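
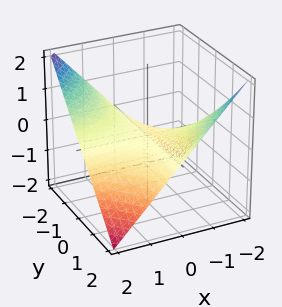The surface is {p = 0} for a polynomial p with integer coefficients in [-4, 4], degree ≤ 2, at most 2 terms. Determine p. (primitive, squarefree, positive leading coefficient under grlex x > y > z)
1. deg p = 2. A hyperbolic paraboloid; a quadric.
2. Observable constraints: every point of the x-axis in the box is on the surface; it crosses the z-axis at the gridline z = 0; the visible y-axis segment lies entirely on the surface.
3. Together with the visible shape, these determine p as stated.

x*y + 2*z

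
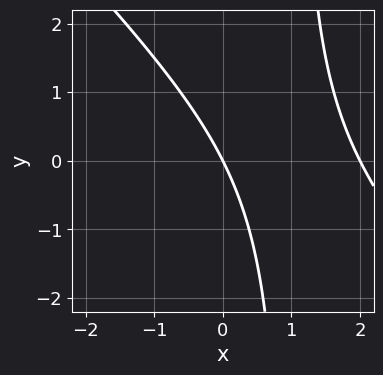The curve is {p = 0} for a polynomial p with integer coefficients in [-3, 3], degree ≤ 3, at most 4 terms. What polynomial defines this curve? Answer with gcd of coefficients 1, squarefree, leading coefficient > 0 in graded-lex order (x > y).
(a) Degree: no degree-1 curve has this shape, so deg p = 2.
(b) Against the integer gridlines: the x-axis gridline crossings are at x ∈ {0, 2}; one y-axis crossing is at y = 0.
(c) These observations pin down the coefficients.

x^2 + x*y - 2*x - y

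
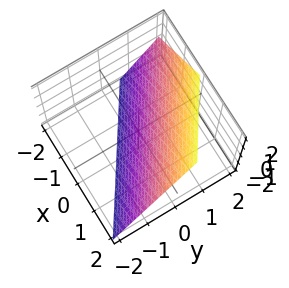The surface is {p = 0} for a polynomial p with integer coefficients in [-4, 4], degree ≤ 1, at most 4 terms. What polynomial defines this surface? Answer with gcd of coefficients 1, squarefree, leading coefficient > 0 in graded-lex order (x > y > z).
1. The degree is 1 — every cross-section is a straight line — this is a plane.
2. Reading off the gridlines: one z-axis crossing is at z = -1; it meets the x-axis at x = 1 (among the integer gridlines).
3. Matching integer coefficients to the picture gives p.

2*x + 3*y - 2*z - 2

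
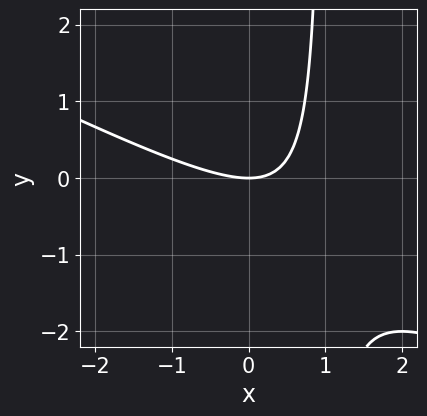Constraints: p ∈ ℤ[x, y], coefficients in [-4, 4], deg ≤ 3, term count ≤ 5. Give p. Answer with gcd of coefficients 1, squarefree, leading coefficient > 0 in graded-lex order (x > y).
deg p = 2. A generic line meets the curve in up to 2 points.
Reading off the gridlines: it meets the x-axis at x = 0 (among the integer gridlines); it meets the y-axis at y = 0 (among the integer gridlines).
Matching integer coefficients to the picture gives p.

x^2 + 2*x*y - 2*y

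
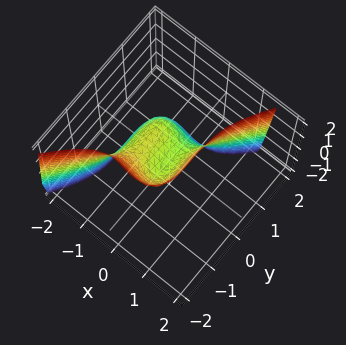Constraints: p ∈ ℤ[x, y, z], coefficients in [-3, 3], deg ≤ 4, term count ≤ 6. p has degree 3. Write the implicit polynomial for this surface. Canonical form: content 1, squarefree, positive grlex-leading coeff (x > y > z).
2*x^3 - y^3 + 2*x^2 - z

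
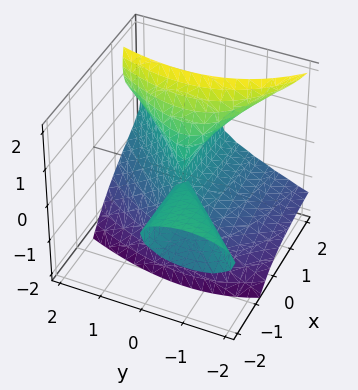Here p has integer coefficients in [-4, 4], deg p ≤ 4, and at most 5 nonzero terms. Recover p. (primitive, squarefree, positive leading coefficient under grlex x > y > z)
2*x*z^2 - z^3 + x*y - y^2

First, there are 2 components.
Next, the degree is 3 — the shape is more complex than any degree-2 surface.
Next, from the axis intercepts and sections: every point of the x-axis in the box is on the surface; it meets the y-axis at y = 0 (among the integer gridlines); it meets the z-axis at z = 0 (among the integer gridlines).
Finally, together with the visible shape, these determine p as stated.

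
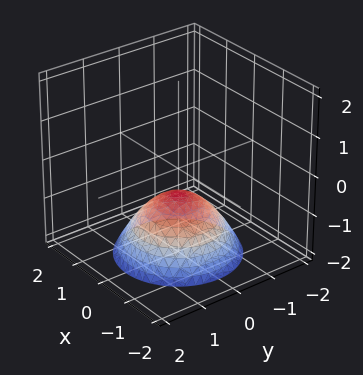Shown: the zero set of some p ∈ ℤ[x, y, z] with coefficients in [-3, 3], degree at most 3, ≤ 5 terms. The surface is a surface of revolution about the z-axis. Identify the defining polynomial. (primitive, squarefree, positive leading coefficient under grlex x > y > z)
2*x^2 + 2*y^2 + 3*z + 2

First, deg p = 2.
Next, symmetry: the surface is invariant under rotation about z: p = q(x² + y², z).
Next, from the axis intercepts and sections: the surface avoids every integer y-axis point in the box; no x-intercept at any integer in the box.
Finally, matching integer coefficients to the picture gives p.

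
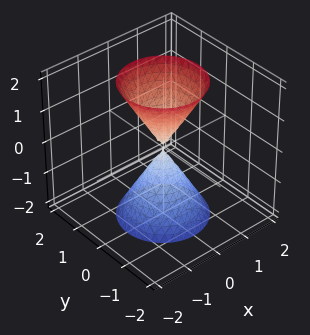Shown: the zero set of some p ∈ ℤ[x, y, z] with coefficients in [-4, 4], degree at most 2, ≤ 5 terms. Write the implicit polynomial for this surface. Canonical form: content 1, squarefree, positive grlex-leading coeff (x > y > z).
3*x^2 + 3*y^2 - z^2

First, the picture has 2 separate pieces. Treating them together as one polynomial.
Next, degree: two nappes meeting at a single point; a quadric, so deg p = 2.
Then, symmetries: the z ↦ −z reflection is a symmetry, so z appears only in even powers; the z-axis is an axis of rotation, so x and y enter only as x² + y².
Next, observable constraints: one x-axis crossing is at x = 0; it crosses the y-axis at the gridline y = 0; one z-axis crossing is at z = 0; a circular section at z = 1 has radius between 0 and 1.
Finally, these observations pin down the coefficients.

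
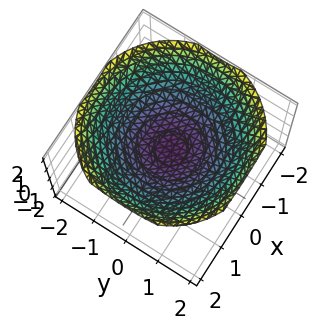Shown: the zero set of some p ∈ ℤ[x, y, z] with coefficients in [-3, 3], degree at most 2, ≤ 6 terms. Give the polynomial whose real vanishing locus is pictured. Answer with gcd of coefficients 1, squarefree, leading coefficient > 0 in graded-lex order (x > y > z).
(a) deg p = 2. No degree-1 surface has this shape.
(b) By symmetry, the z-axis is an axis of rotation, so x and y enter only as x² + y².
(c) Against the integer gridlines: the surface avoids every integer x-axis point in the box; a circular section at z = 1 has radius between 1 and 2.
(d) Assembling these constraints gives the stated polynomial.

x^2 + y^2 - 3*z + 1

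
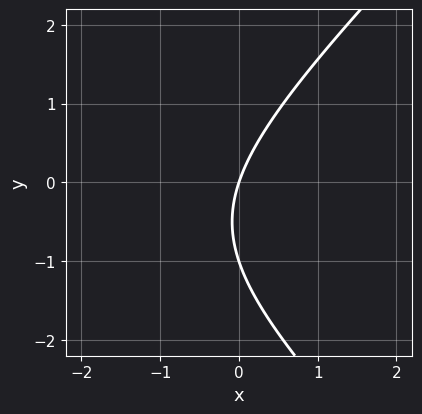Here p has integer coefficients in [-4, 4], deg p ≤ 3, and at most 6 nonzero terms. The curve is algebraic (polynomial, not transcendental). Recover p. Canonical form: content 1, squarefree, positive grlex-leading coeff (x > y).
1. deg p = 2. A generic line meets the curve in up to 2 points.
2. Observable constraints: one x-axis crossing is at x = 0; the y-axis gridline crossings are at y ∈ {-1, 0}.
3. These observations pin down the coefficients.

x^2 - y^2 + 3*x - y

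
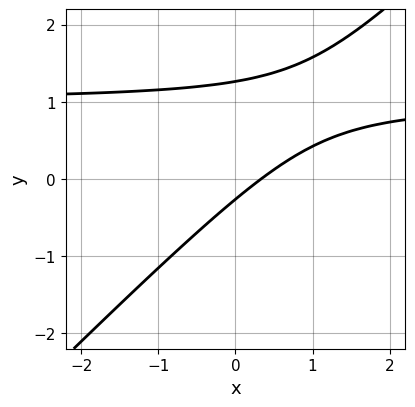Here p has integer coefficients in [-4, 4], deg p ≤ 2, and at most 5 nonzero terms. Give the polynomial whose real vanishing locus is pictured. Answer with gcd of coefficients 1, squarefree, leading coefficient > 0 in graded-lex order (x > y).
3*x*y - 3*y^2 - 3*x + 3*y + 1

First, the degree is 2 — the shape is more complex than any degree-1 curve.
Finally, solving for integer coefficients yields p as stated.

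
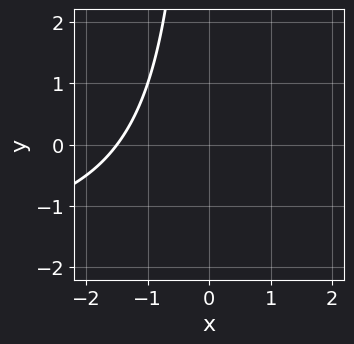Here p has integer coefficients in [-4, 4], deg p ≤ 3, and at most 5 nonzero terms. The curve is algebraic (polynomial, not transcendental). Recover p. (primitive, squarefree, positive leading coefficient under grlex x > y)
(a) The degree is 2 — a generic line meets the curve in up to 2 points.
(b) Observable constraints: the curve avoids every integer y-axis point in the box.
(c) Assembling these constraints gives the stated polynomial.

x*y + 2*x + 3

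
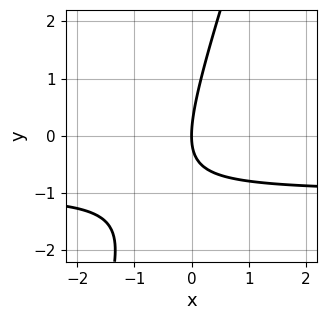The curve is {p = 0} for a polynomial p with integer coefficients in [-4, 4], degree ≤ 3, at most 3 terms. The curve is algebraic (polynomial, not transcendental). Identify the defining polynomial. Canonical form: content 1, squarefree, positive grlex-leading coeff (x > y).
3*x*y - y^2 + 3*x

1. Degree: the shape is more complex than any degree-1 curve, so deg p = 2.
2. Checking where it meets the axes: it crosses the y-axis at the gridline y = 0; it crosses the x-axis at the gridline x = 0.
3. Putting this together gives p.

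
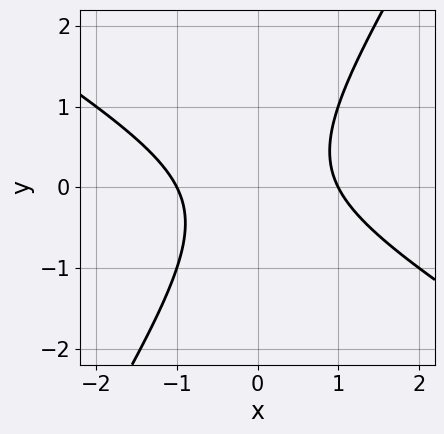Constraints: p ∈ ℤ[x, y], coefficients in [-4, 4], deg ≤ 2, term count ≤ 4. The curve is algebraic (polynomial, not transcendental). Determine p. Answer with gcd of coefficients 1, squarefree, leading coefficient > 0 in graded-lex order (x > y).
1. The degree is 2 — a generic line meets the curve in up to 2 points.
2. From the visible intercepts: it misses every integer gridline on the y-axis; among the integer gridlines, it crosses the x-axis at x ∈ {-1, 1}.
3. Putting this together gives p.

x^2 + x*y - y^2 - 1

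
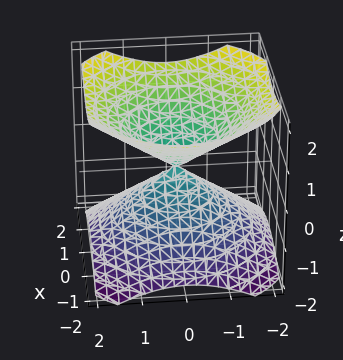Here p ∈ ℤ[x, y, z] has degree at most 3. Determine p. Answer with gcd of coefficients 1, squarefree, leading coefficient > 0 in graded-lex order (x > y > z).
(a) The picture has 2 separate pieces.
(b) deg p = 2.
(c) Symmetries: the surface is invariant under rotation about z: p = q(x² + y², z); the z ↦ −z reflection is a symmetry, so z appears only in even powers.
(d) From the axis intercepts and sections: a circular section at z = 1 has radius between 1 and 2; one y-axis crossing is at y = 0.
(e) Fitting integer coefficients to these (and the overall shape) gives p.

2*x^2 + 2*y^2 - 3*z^2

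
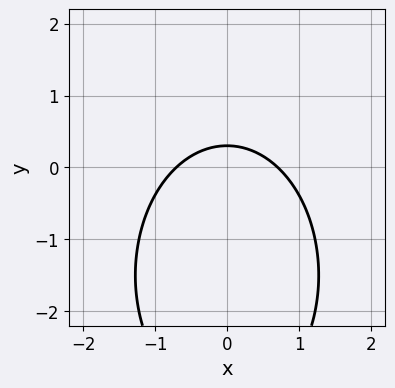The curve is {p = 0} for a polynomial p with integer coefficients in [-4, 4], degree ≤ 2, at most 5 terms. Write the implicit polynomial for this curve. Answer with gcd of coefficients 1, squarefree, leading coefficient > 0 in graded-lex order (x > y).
2*x^2 + y^2 + 3*y - 1

1. deg p = 2.
2. Symmetries: it's symmetric under x → −x, forcing even powers of x.
3. Solving for integer coefficients yields p as stated.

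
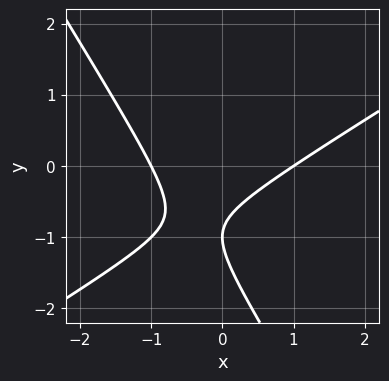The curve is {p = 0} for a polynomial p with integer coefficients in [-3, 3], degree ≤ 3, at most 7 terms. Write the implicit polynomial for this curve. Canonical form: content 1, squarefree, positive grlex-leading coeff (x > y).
1. deg p = 2.
2. Against the integer gridlines: it crosses the y-axis at the gridline y = -1; among the integer gridlines, it crosses the x-axis at x ∈ {-1, 1}.
3. Fitting integer coefficients to these (and the overall shape) gives p.

x^2 - x*y - y^2 - 2*y - 1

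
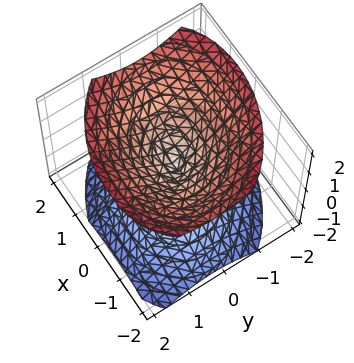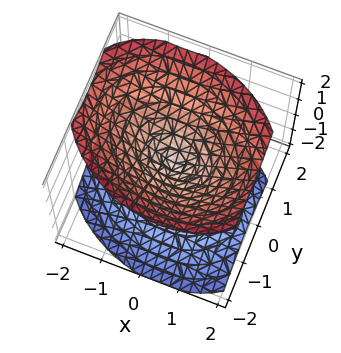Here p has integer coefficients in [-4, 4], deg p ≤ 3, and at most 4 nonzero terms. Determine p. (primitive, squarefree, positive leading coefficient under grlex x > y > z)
2*x^2 + x*y + 3*y^2 - 3*z^2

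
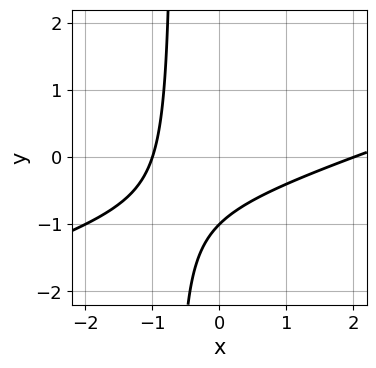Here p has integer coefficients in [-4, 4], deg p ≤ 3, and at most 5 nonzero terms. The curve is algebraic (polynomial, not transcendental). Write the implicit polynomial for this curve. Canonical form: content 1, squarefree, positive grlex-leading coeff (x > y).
1. The degree is 2 — a generic line meets the curve in up to 2 points.
2. Observable constraints: it crosses the y-axis at the gridline y = -1; among the integer gridlines, it crosses the x-axis at x ∈ {-1, 2}.
3. Solving for integer coefficients yields p as stated.

x^2 - 3*x*y - x - 2*y - 2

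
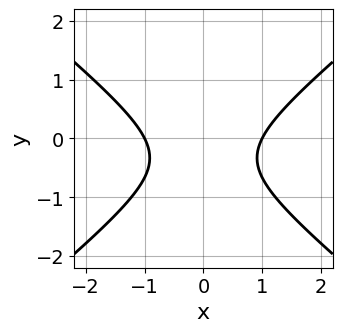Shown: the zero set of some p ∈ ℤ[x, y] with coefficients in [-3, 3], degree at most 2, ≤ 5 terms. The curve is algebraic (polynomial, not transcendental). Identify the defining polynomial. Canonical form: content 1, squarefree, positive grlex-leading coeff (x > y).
(a) deg p = 2. A generic line meets the curve in up to 2 points.
(b) Symmetries: it's symmetric under x → −x, forcing even powers of x.
(c) Checking where it meets the axes: it misses every integer gridline on the y-axis; among the integer gridlines, it crosses the x-axis at x ∈ {-1, 1}.
(d) Together with the visible shape, these determine p as stated.

2*x^2 - 3*y^2 - 2*y - 2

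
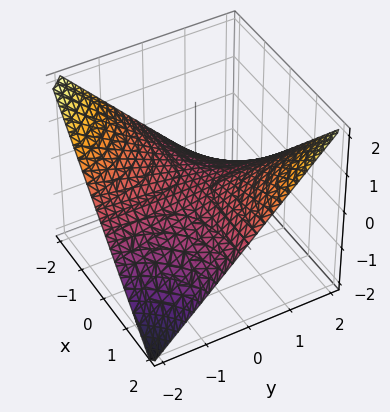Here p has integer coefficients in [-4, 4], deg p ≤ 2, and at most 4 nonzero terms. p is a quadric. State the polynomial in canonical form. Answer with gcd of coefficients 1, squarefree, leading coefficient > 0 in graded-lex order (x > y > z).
Degree: a saddle surface; a quadric, so deg p = 2.
Reading off the gridlines: one z-axis crossing is at z = 0; every point of the x-axis in the box is on the surface; the visible y-axis segment lies entirely on the surface.
Together with the visible shape, these determine p as stated.

x*y - 2*z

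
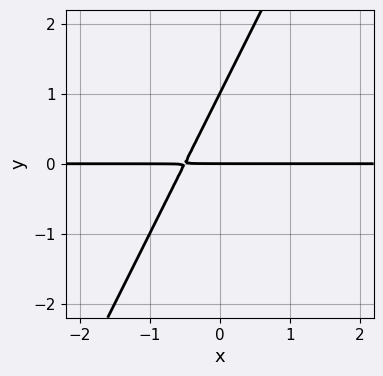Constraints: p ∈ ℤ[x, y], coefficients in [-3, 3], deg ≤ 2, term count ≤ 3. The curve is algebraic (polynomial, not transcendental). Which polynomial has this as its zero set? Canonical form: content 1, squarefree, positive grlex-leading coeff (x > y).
2*x*y - y^2 + y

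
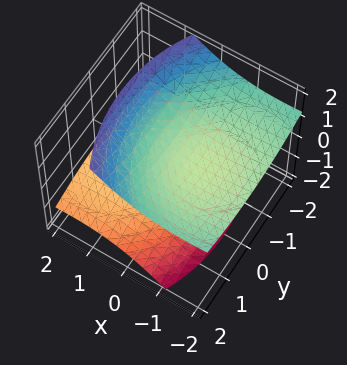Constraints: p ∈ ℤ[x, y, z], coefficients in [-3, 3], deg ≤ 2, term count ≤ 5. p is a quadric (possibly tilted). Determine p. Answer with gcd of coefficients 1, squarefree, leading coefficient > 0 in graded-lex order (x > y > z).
x^2 + 3*x*z + y^2 - 3*z^2 + 2

1. There are 2 components.
2. deg p = 2.
3. Checking where it meets the axes: the surface avoids every integer x-axis point in the box; no y-intercept at any integer in the box.
4. The integer polynomial consistent with all of this is the stated p.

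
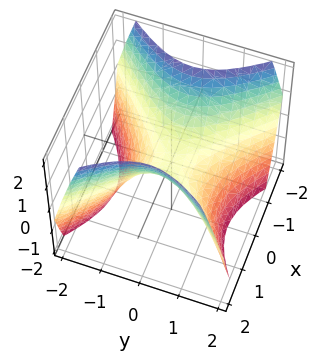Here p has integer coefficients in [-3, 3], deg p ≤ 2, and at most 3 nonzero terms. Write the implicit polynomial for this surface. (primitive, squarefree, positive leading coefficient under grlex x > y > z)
x^2 - y^2 - z

First, deg p = 2.
Then, symmetries: it's symmetric under y → −y, forcing even powers of y; mirror symmetry x ↦ −x ⇒ only even powers of x.
Then, observable constraints: it meets the y-axis at y = 0 (among the integer gridlines); it meets the x-axis at x = 0 (among the integer gridlines); one z-axis crossing is at z = 0.
Finally, putting this together gives p.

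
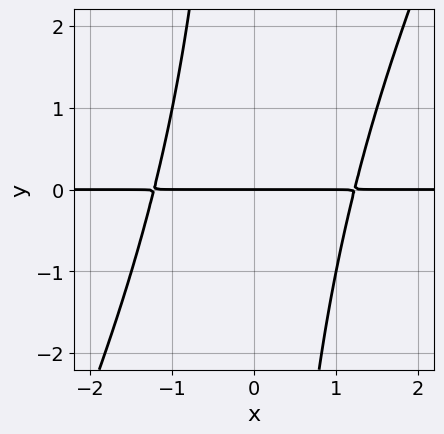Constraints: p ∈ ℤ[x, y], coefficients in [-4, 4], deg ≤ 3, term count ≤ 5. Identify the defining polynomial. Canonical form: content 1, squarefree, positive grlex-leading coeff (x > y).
1. Degree: the shape is more complex than any degree-2 curve, so deg p = 3.
2. From the axis intercepts and sections: the visible x-axis segment lies entirely on the curve; it meets the y-axis at y = 0 (among the integer gridlines).
3. Solving for integer coefficients yields p as stated.

2*x^2*y - x*y^2 - 3*y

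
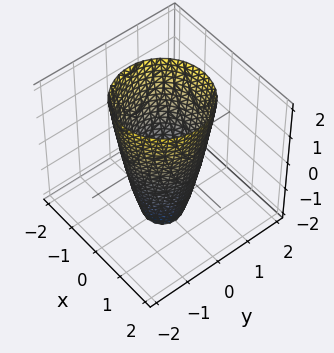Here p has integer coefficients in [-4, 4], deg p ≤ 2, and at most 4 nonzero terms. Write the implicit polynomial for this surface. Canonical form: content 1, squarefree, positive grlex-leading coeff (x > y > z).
First, degree: no degree-1 surface has this shape, so deg p = 2.
Next, by symmetry, the z-axis is an axis of rotation, so x and y enter only as x² + y².
Next, against the integer gridlines: a circular section at z = -1 has radius between 0 and 1; it misses every integer gridline on the z-axis; the y-axis gridline crossings are at y ∈ {-1, 1}; the x-axis gridline crossings are at x ∈ {-1, 1}.
Finally, fitting integer coefficients to these (and the overall shape) gives p.

3*x^2 + 3*y^2 - z - 3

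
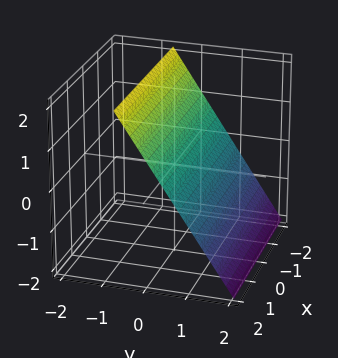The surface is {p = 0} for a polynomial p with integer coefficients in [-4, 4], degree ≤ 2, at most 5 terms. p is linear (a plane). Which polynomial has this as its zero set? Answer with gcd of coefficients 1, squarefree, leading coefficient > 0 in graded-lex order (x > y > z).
3*y + 2*z - 2

Degree: every cross-section is a straight line — this is a plane, so deg p = 1.
From the axis intercepts and sections: the surface avoids every integer x-axis point in the box; one z-axis crossing is at z = 1.
Solving for integer coefficients yields p as stated.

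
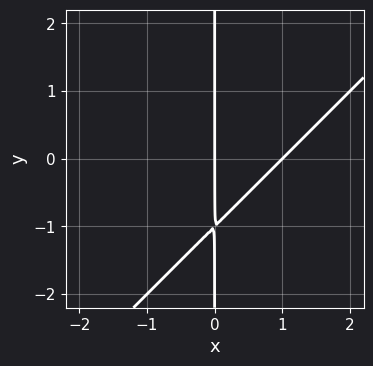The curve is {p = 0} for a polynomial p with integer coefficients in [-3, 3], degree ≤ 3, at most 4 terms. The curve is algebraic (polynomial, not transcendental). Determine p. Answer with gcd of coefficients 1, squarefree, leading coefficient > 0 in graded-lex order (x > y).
(a) The degree is 2 — a generic line meets the curve in up to 2 points.
(b) Checking where it meets the axes: the x-axis gridline crossings are at x ∈ {0, 1}; every point of the y-axis in the box is on the curve.
(c) Matching integer coefficients to the picture gives p.

x^2 - x*y - x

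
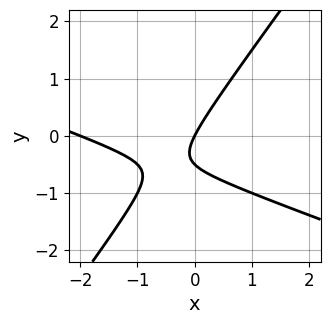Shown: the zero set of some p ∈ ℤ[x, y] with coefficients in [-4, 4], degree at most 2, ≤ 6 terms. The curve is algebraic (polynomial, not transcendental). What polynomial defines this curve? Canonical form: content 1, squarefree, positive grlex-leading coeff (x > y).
x^2 + 2*x*y - 2*y^2 + 2*x - y

The degree is 2 — no degree-1 curve has this shape.
Reading off the gridlines: the x-axis gridline crossings are at x ∈ {-2, 0}; one y-axis crossing is at y = 0.
Assembling these constraints gives the stated polynomial.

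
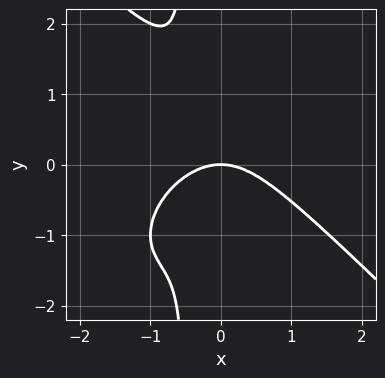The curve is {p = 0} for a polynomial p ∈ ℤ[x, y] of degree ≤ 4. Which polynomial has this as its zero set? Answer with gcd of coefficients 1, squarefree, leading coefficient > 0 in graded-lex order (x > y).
The degree is 4 — a generic line meets the curve in up to 4 points.
Reading off the gridlines: it meets the x-axis at x = 0 (among the integer gridlines); it meets the y-axis at y = 0 (among the integer gridlines).
Putting this together gives p.

2*x^4 + 2*x*y^3 + 3*x^2*y + y^3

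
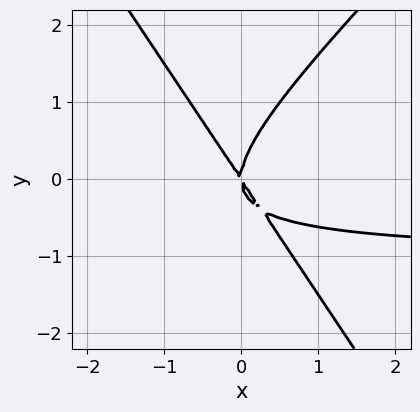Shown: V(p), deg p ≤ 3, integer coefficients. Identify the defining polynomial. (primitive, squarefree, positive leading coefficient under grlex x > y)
3*x^2*y - x*y^2 - 2*y^3 + 3*x^2 + 2*x*y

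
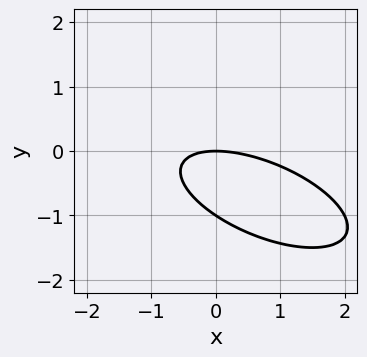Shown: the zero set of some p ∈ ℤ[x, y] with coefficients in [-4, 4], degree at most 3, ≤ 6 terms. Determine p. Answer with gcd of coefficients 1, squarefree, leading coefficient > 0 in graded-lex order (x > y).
x^2 + 2*x*y + 3*y^2 + 3*y

1. deg p = 2. No degree-1 curve has this shape.
2. Against the integer gridlines: it meets the x-axis at x = 0 (among the integer gridlines); among the integer gridlines, it crosses the y-axis at y ∈ {-1, 0}.
3. Matching integer coefficients to the picture gives p.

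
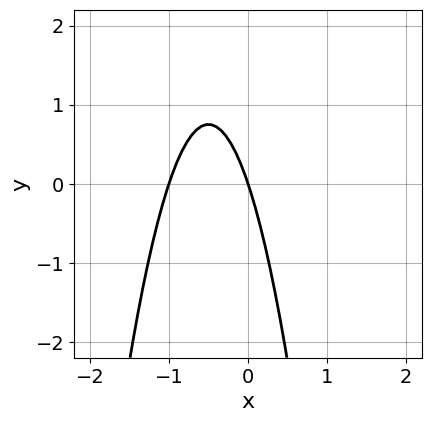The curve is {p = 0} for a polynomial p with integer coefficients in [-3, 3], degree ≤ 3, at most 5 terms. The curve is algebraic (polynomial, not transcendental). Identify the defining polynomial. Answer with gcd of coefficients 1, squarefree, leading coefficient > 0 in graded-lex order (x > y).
3*x^2 + 3*x + y

Degree: a generic line meets the curve in up to 2 points, so deg p = 2.
Against the integer gridlines: among the integer gridlines, it crosses the x-axis at x ∈ {-1, 0}; it meets the y-axis at y = 0 (among the integer gridlines).
The integer polynomial consistent with all of this is the stated p.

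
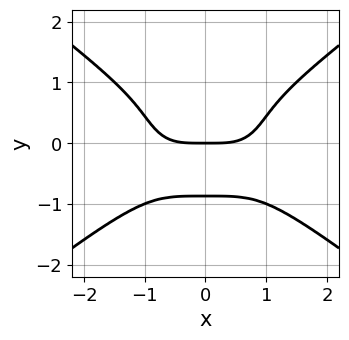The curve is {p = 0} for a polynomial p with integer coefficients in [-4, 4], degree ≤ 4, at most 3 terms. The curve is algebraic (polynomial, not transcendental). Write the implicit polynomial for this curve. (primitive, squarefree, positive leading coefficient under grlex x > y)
x^4 - 3*y^4 - 2*y

1. Degree: no degree-3 curve has this shape, so deg p = 4.
2. Symmetries: the x ↦ −x reflection is a symmetry, so x appears only in even powers.
3. Checking where it meets the axes: it meets the y-axis at y = 0 (among the integer gridlines); it meets the x-axis at x = 0 (among the integer gridlines).
4. The integer polynomial consistent with all of this is the stated p.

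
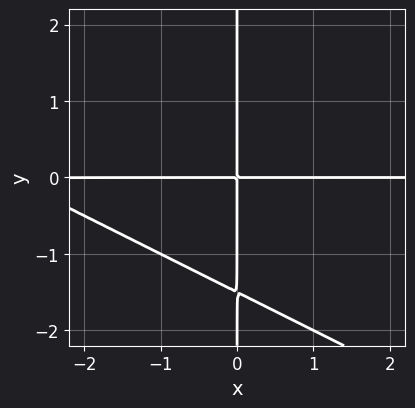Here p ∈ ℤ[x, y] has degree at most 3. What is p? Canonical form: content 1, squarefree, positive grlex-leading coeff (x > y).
First, degree: the shape is more complex than any degree-2 curve, so deg p = 3.
Next, checking where it meets the axes: every point of the y-axis in the box is on the curve; every point of the x-axis in the box is on the curve.
Finally, matching integer coefficients to the picture gives p.

x^2*y + 2*x*y^2 + 3*x*y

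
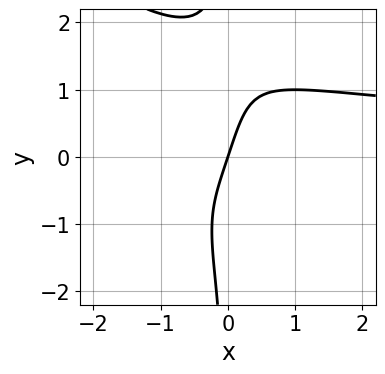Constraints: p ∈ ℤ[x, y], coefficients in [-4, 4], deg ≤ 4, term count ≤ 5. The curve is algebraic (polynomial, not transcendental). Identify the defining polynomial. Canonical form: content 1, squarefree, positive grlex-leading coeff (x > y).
x^2*y^2 + x*y^3 - 3*x + y

First, the degree is 4 — no degree-3 curve has this shape.
Then, checking where it meets the axes: one x-axis crossing is at x = 0; it meets the y-axis at y = 0 (among the integer gridlines).
Finally, together with the visible shape, these determine p as stated.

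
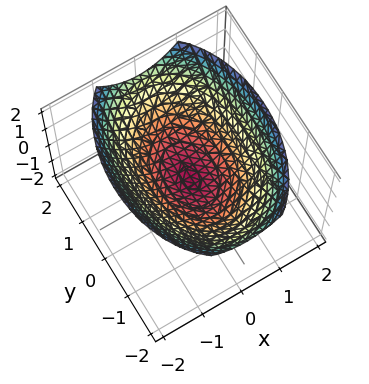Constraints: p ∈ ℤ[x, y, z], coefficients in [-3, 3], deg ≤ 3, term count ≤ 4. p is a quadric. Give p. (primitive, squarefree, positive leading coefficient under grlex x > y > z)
2*x^2 + y^2 - 3*z

First, degree: a single bowl opening along one axis; a quadric, so deg p = 2.
Next, symmetries: mirror symmetry y ↦ −y ⇒ only even powers of y; mirror symmetry x ↦ −x ⇒ only even powers of x.
Next, against the integer gridlines: it crosses the y-axis at the gridline y = 0; one z-axis crossing is at z = 0; it meets the x-axis at x = 0 (among the integer gridlines).
Finally, solving for integer coefficients yields p as stated.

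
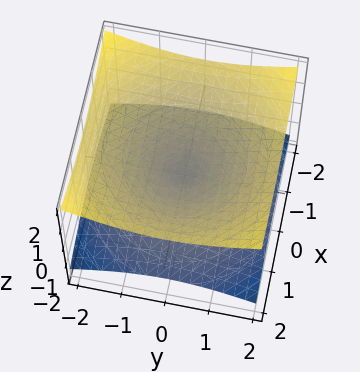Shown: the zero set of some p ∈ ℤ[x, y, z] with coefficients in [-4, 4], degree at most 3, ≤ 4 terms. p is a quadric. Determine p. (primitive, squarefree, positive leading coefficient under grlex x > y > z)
x^2 + y^2 - 3*z^2

(a) The degree is 2 — a double cone through the origin; a quadric.
(b) By symmetry, the surface is invariant under rotation about z: p = q(x² + y², z); the z ↦ −z reflection is a symmetry, so z appears only in even powers.
(c) Observable constraints: it crosses the x-axis at the gridline x = 0; it crosses the z-axis at the gridline z = 0; it meets the y-axis at y = 0 (among the integer gridlines); a circular section at z = 1 has radius between 1 and 2.
(d) These observations pin down the coefficients.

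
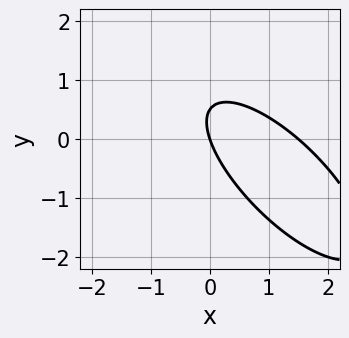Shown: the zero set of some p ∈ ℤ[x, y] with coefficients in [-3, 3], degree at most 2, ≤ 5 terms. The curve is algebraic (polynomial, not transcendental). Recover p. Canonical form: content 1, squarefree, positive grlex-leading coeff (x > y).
(a) deg p = 2. A generic line meets the curve in up to 2 points.
(b) Reading off the gridlines: it meets the x-axis at x = 0 (among the integer gridlines); one y-axis crossing is at y = 0.
(c) Together with the visible shape, these determine p as stated.

2*x^2 + 3*x*y + 2*y^2 - 3*x - y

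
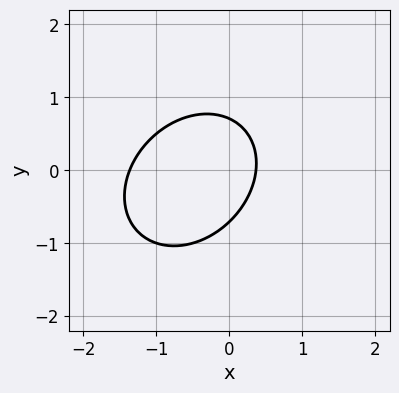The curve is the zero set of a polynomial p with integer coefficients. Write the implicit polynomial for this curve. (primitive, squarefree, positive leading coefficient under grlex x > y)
2*x^2 - x*y + 2*y^2 + 2*x - 1

1. The degree is 2 — no degree-1 curve has this shape.
2. The integer polynomial consistent with all of this is the stated p.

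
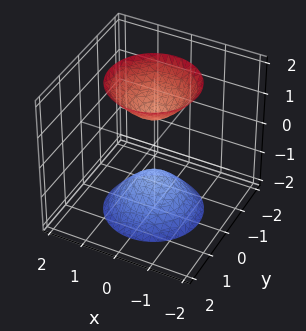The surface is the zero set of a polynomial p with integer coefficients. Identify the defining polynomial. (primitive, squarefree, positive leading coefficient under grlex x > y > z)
2*x^2 + 2*y^2 - z^2 + 1

(a) I count 2 distinct pieces.
(b) Degree: two sheets facing apart; a quadric, so deg p = 2.
(c) Symmetries: rotational symmetry about the z-axis ⇒ p depends on x, y only through x² + y²; the z ↦ −z reflection is a symmetry, so z appears only in even powers.
(d) Reading off the gridlines: the surface avoids every integer y-axis point in the box; among the integer gridlines, it crosses the z-axis at z ∈ {-1, 1}; the surface avoids every integer x-axis point in the box.
(e) Together with the visible shape, these determine p as stated.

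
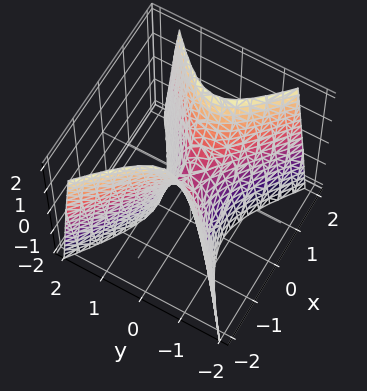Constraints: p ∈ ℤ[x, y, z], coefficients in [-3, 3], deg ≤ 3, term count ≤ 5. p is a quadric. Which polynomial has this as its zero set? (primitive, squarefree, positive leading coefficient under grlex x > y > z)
Degree: a saddle surface; a quadric, so deg p = 2.
Symmetries: the y ↦ −y reflection is a symmetry, so y appears only in even powers; the x ↦ −x reflection is a symmetry, so x appears only in even powers.
Against the integer gridlines: it meets the y-axis at y = 0 (among the integer gridlines); it meets the x-axis at x = 0 (among the integer gridlines); it crosses the z-axis at the gridline z = 0.
Solving for integer coefficients yields p as stated.

2*x^2 - 3*y^2 - z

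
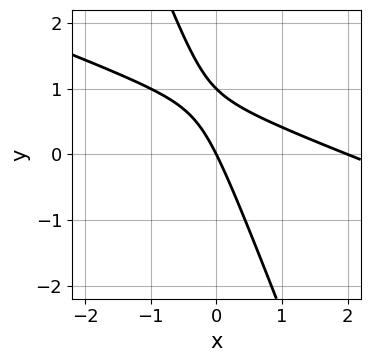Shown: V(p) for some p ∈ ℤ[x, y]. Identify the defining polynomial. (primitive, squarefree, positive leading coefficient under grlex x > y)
x^2 + 3*x*y + y^2 - 2*x - y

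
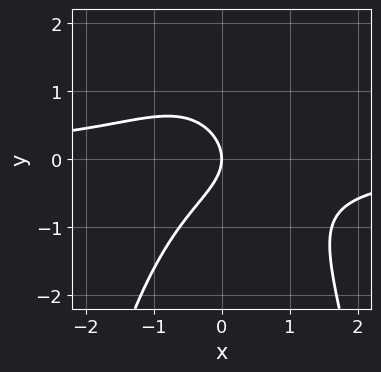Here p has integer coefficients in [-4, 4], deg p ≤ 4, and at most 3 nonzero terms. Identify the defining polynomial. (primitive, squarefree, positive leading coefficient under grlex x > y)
The degree is 3 — a generic line meets the curve in up to 3 points.
Against the integer gridlines: it meets the y-axis at y = 0 (among the integer gridlines); one x-axis crossing is at x = 0.
Matching integer coefficients to the picture gives p.

x^2*y + y^2 + x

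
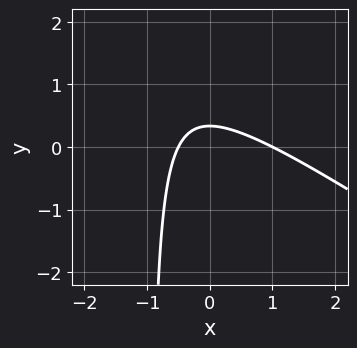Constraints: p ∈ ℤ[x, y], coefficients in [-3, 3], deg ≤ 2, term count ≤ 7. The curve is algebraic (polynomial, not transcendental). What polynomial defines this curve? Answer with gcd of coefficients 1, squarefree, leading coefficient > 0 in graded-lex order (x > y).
(a) deg p = 2.
(b) Checking where it meets the axes: one x-axis crossing is at x = 1.
(c) Putting this together gives p.

2*x^2 + 3*x*y - x + 3*y - 1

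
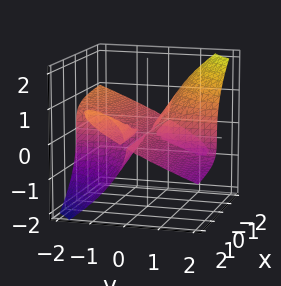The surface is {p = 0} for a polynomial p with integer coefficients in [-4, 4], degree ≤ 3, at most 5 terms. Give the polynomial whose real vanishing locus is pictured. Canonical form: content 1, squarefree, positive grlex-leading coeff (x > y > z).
First, there are 3 components. Treating them together as one polynomial.
Next, deg p = 3. The shape is more complex than any degree-2 surface.
Next, against the integer gridlines: every point of the x-axis in the box is on the surface; the visible y-axis segment lies entirely on the surface; one z-axis crossing is at z = 0.
Finally, solving for integer coefficients yields p as stated.

x*y^2 + 2*x*y*z + 2*z^3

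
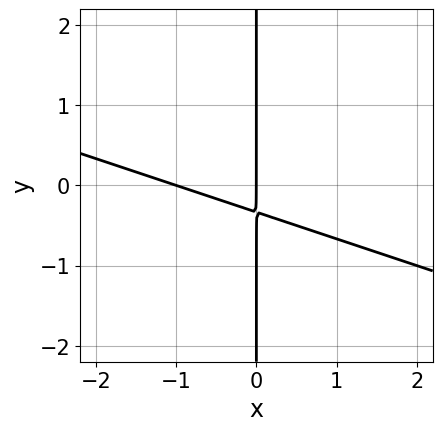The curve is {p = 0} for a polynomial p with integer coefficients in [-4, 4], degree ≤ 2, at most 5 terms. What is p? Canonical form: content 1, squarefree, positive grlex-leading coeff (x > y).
(a) The degree is 2 — no degree-1 curve has this shape.
(b) From the axis intercepts and sections: the visible y-axis segment lies entirely on the curve; among the integer gridlines, it crosses the x-axis at x ∈ {-1, 0}.
(c) Fitting integer coefficients to these (and the overall shape) gives p.

x^2 + 3*x*y + x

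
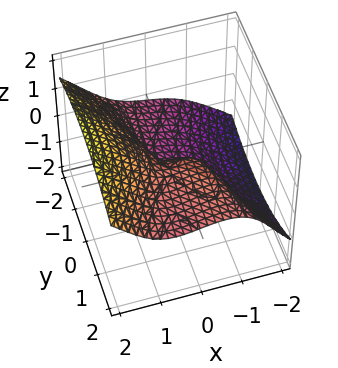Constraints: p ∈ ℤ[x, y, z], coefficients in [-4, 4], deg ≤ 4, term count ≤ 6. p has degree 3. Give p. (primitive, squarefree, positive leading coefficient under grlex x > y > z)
First, degree: the shape is more complex than any degree-2 surface, so deg p = 3.
Next, checking where it meets the axes: it crosses the z-axis at the gridline z = 0; one x-axis crossing is at x = 0.
Finally, together with the visible shape, these determine p as stated.

2*x^3 - 2*y^2*z - 3*z^3 - x*y + y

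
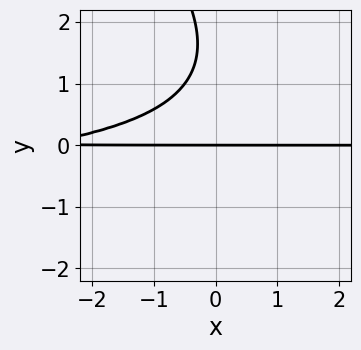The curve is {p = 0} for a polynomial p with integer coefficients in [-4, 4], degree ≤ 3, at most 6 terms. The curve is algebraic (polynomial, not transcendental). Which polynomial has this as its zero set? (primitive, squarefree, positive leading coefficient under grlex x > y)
(a) deg p = 3.
(b) Checking where it meets the axes: the visible x-axis segment lies entirely on the curve; it meets the y-axis at y = 0 (among the integer gridlines).
(c) Solving for integer coefficients yields p as stated.

x*y^2 + y^3 + x*y - 3*y^2 + 3*y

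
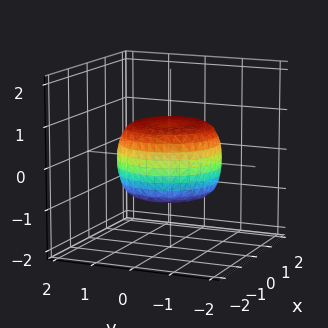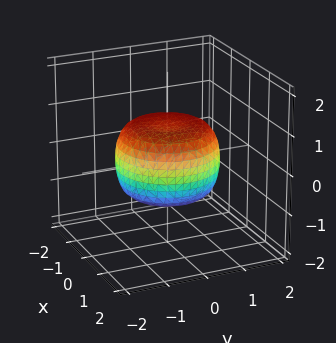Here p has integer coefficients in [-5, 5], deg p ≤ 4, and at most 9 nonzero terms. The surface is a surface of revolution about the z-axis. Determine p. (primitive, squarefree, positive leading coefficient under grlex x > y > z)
First, the degree is 4 — a generic line meets the surface in up to 4 points.
Then, symmetries: rotational symmetry about the z-axis ⇒ p depends on x, y only through x² + y².
Then, reading off the gridlines: a circular section at z = 0 has radius between 1 and 2.
Finally, together with the visible shape, these determine p as stated.

2*x^4 + 4*x^2*y^2 + 2*y^4 - 2*x^2 - 2*y^2 + 3*z^2 - 2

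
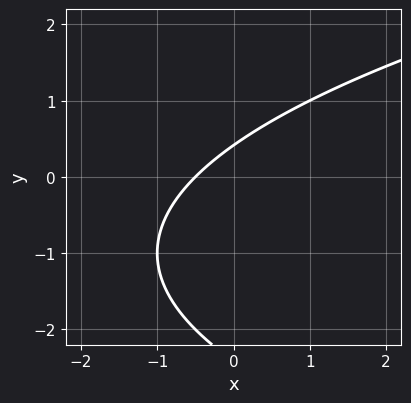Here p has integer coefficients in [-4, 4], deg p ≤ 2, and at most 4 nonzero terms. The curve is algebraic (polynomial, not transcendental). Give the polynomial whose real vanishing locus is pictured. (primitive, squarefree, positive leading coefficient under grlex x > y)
y^2 - 2*x + 2*y - 1

First, the degree is 2 — no degree-1 curve has this shape.
Finally, putting this together gives p.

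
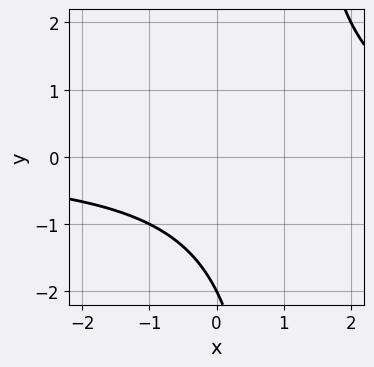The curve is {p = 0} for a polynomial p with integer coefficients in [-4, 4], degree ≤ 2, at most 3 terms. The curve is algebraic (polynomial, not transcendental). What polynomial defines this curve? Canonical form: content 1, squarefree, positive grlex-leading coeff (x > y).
1. The degree is 2 — no degree-1 curve has this shape.
2. From the axis intercepts and sections: it crosses the y-axis at the gridline y = -2; it misses every integer gridline on the x-axis.
3. Fitting integer coefficients to these (and the overall shape) gives p.

x*y - y - 2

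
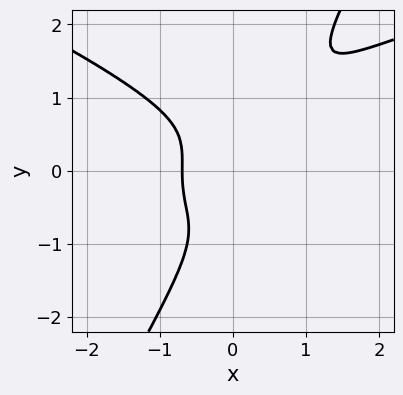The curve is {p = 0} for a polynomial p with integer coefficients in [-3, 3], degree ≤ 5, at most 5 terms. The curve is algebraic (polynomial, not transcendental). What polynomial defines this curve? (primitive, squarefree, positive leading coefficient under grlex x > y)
x^2*y^2 + 3*x*y^3 - 2*y^4 - 3*x^3 - 1

deg p = 4. No degree-3 curve has this shape.
Against the integer gridlines: the curve avoids every integer y-axis point in the box.
Fitting integer coefficients to these (and the overall shape) gives p.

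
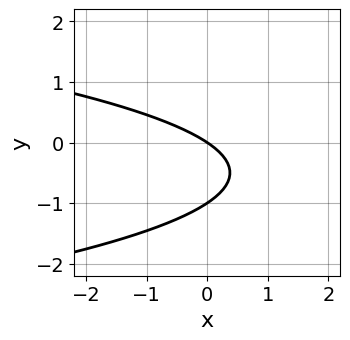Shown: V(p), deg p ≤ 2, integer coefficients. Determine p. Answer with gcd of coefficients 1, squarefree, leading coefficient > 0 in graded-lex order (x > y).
deg p = 2. The shape is more complex than any degree-1 curve.
From the visible intercepts: it meets the x-axis at x = 0 (among the integer gridlines); the y-axis gridline crossings are at y ∈ {-1, 0}.
Fitting integer coefficients to these (and the overall shape) gives p.

3*y^2 + 2*x + 3*y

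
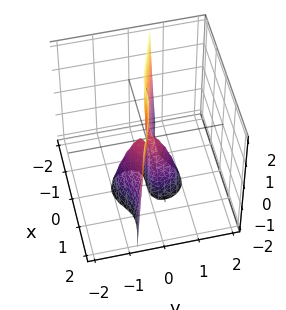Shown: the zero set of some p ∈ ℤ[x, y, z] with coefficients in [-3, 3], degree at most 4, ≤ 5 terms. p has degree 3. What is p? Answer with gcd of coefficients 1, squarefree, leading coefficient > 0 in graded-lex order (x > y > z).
First, degree: no degree-2 surface has this shape, so deg p = 3.
Then, against the integer gridlines: it crosses the y-axis at the gridline y = 0; it meets the x-axis at x = 0 (among the integer gridlines); the visible z-axis segment lies entirely on the surface.
Finally, assembling these constraints gives the stated polynomial.

x^3 + 3*x^2*y + 2*y^3 + y*z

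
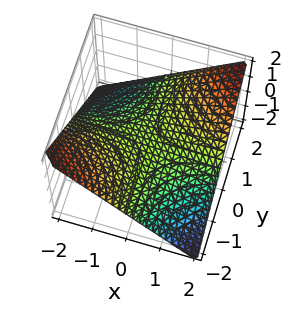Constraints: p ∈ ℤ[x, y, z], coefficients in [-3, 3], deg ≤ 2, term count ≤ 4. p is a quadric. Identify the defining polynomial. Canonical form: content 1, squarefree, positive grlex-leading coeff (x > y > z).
1. The degree is 2 — a hyperbolic paraboloid; a quadric.
2. Checking where it meets the axes: it meets the z-axis at z = 0 (among the integer gridlines); the visible y-axis segment lies entirely on the surface; every point of the x-axis in the box is on the surface.
3. These observations pin down the coefficients.

x*y - 2*z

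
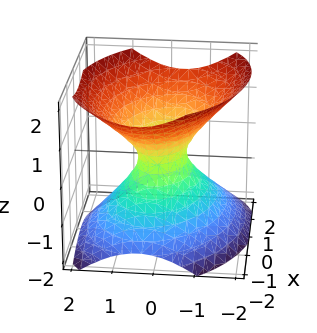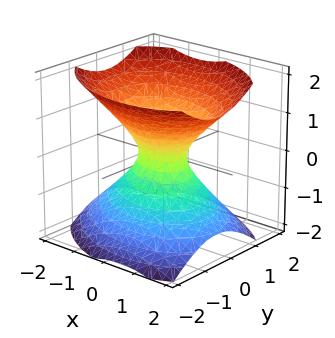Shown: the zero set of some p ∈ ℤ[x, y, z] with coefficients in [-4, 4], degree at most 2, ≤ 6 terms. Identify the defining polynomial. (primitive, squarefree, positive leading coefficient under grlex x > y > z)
2*x^2 + x*y + 3*y^2 - 3*z^2 - 1

First, the degree is 2 — a generic line meets the surface in up to 2 points.
Next, from the axis intercepts and sections: it misses every integer gridline on the z-axis.
Finally, the integer polynomial consistent with all of this is the stated p.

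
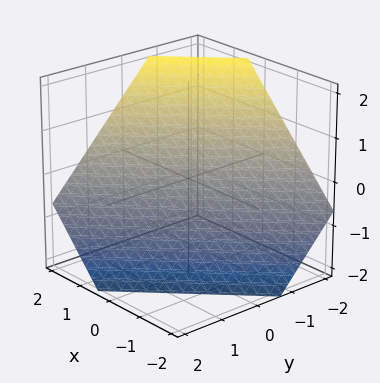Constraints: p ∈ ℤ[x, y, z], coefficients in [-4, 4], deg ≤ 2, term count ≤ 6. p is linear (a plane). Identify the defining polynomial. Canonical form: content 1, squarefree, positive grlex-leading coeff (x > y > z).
3*x - 3*y - 3*z - 2

First, deg p = 1.
Finally, putting this together gives p.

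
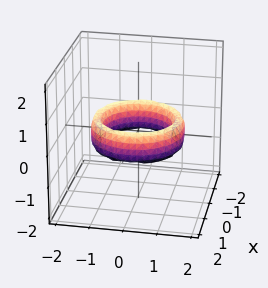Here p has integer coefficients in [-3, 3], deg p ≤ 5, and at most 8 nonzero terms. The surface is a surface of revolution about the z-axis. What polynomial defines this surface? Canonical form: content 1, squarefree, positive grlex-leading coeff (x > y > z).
x^4 + 2*x^2*y^2 + y^4 - 3*x^2 - 3*y^2 + z^2 + 2

(a) Degree: a generic line meets the surface in up to 4 points, so deg p = 4.
(b) Symmetry: every cross-section ⟂ z is a circle, so x, y appear only via x² + y².
(c) Observable constraints: the y-axis gridline crossings are at y ∈ {-1, 1}; a circular section at z = 0 has radius exactly 1; among the integer gridlines, it crosses the x-axis at x ∈ {-1, 1}; no z-intercept at any integer in the box.
(d) Together with the visible shape, these determine p as stated.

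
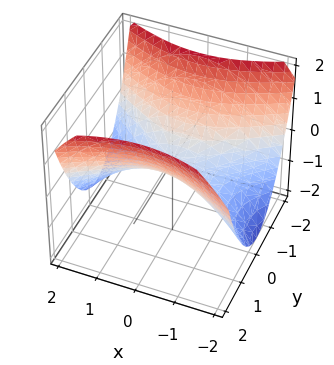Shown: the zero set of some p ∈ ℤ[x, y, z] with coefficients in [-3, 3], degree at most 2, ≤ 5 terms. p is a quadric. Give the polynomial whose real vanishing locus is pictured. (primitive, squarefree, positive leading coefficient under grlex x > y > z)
(a) deg p = 2. A saddle surface; a quadric.
(b) Symmetries: it's symmetric under x → −x, forcing even powers of x; the y ↦ −y reflection is a symmetry, so y appears only in even powers.
(c) Checking where it meets the axes: it meets the y-axis at y = 0 (among the integer gridlines); it meets the x-axis at x = 0 (among the integer gridlines).
(d) Solving for integer coefficients yields p as stated.

x^2 - 2*y^2 + 3*z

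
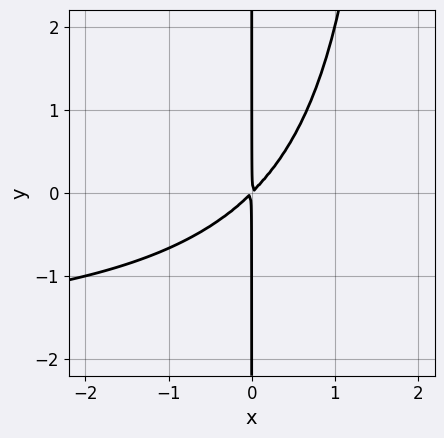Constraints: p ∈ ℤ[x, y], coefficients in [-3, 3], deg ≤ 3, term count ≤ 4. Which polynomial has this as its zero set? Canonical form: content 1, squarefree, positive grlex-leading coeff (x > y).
The degree is 3 — no degree-2 curve has this shape.
Reading off the gridlines: every point of the y-axis in the box is on the curve.
Putting this together gives p.

x^2*y + 2*x^2 - 2*x*y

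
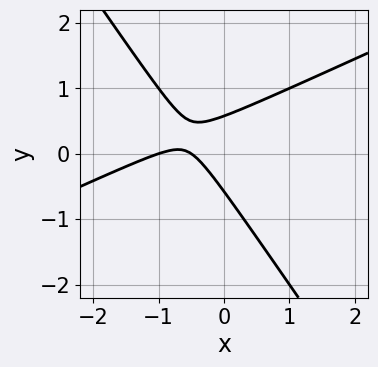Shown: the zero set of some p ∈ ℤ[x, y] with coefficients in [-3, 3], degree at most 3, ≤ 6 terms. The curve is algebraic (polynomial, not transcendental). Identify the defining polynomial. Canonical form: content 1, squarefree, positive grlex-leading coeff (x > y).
1. Degree: no degree-1 curve has this shape, so deg p = 2.
2. Checking where it meets the axes: it meets the x-axis at x = -1 (among the integer gridlines).
3. Putting this together gives p.

2*x^2 - 3*x*y - 3*y^2 + 3*x + 1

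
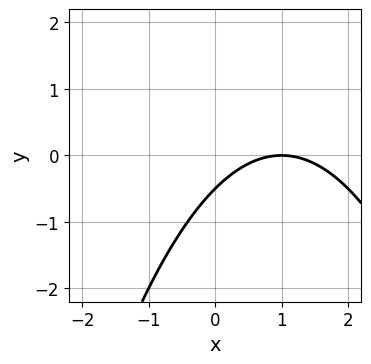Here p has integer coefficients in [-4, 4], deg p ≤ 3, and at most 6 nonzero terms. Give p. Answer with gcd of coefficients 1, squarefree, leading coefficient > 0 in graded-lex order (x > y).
x^2 - 2*x + 2*y + 1

The degree is 2 — the shape is more complex than any degree-1 curve.
From the visible intercepts: it crosses the x-axis at the gridline x = 1.
Assembling these constraints gives the stated polynomial.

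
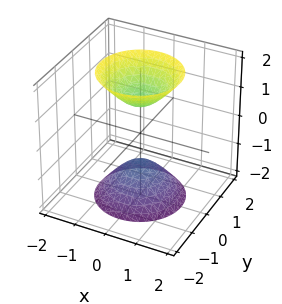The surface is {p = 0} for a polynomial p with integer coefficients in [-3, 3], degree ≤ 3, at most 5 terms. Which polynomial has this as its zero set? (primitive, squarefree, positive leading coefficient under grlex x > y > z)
2*x^2 + 2*y^2 - z^2 + 1

I count 2 distinct pieces.
Degree: two sheets facing apart; a quadric, so deg p = 2.
Symmetries: it's symmetric under z → −z, forcing even powers of z; rotational symmetry about the z-axis ⇒ p depends on x, y only through x² + y².
From the axis intercepts and sections: the z-axis gridline crossings are at z ∈ {-1, 1}; no y-intercept at any integer in the box; a circular section at z = -2 has radius between 1 and 2; no x-intercept at any integer in the box.
These observations pin down the coefficients.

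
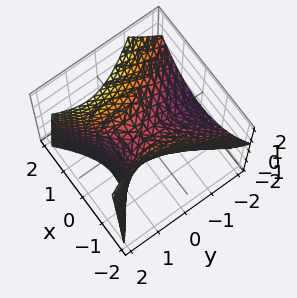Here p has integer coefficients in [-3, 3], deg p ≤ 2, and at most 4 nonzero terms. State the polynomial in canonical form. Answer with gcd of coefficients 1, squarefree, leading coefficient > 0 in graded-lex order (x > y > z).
3*x^2 - 2*y^2 + 2*y*z - 3*z

The degree is 2 — no degree-1 surface has this shape.
Against the integer gridlines: one y-axis crossing is at y = 0; it crosses the z-axis at the gridline z = 0; it crosses the x-axis at the gridline x = 0.
Matching integer coefficients to the picture gives p.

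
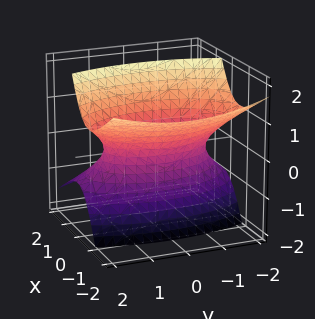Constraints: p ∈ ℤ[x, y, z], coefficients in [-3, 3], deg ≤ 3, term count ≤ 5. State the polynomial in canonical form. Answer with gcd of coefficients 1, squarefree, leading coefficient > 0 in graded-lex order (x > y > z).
3*x^2 + 3*x*z + y^2 - 2*z^2 - 2

The degree is 2 — no degree-1 surface has this shape.
From the visible intercepts: the surface avoids every integer z-axis point in the box.
Putting this together gives p.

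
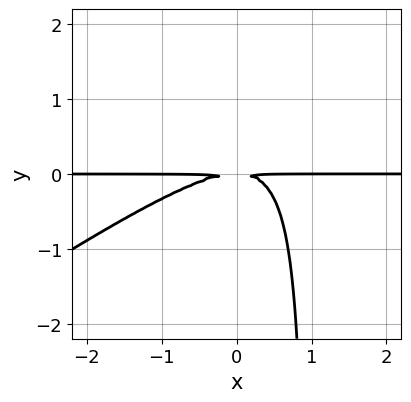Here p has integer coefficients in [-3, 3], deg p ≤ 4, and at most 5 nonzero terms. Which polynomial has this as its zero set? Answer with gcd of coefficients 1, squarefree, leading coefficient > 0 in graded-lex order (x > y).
2*x^2*y - 3*x*y^2 + 3*y^2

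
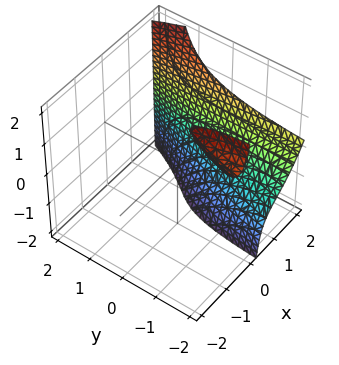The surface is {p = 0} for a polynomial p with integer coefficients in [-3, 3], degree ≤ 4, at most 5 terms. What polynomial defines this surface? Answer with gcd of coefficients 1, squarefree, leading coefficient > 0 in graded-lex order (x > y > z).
There are 2 components. Treating them together as one polynomial.
The degree is 3 — no degree-2 surface has this shape.
Observable constraints: the surface avoids every integer z-axis point in the box; it misses every integer gridline on the y-axis.
Fitting integer coefficients to these (and the overall shape) gives p.

2*x^3 + x*y*z - 3*x^2 - 2*x*z - 2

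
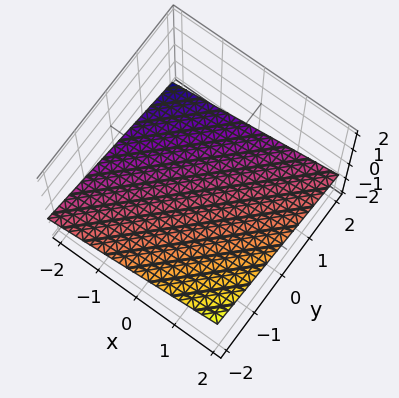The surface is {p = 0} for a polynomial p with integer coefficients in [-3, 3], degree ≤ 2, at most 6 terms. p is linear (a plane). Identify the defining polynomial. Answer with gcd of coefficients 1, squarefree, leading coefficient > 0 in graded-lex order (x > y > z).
x - y - 3*z - 2

First, deg p = 1.
Then, reading off the gridlines: one x-axis crossing is at x = 2; it meets the y-axis at y = -2 (among the integer gridlines).
Finally, putting this together gives p.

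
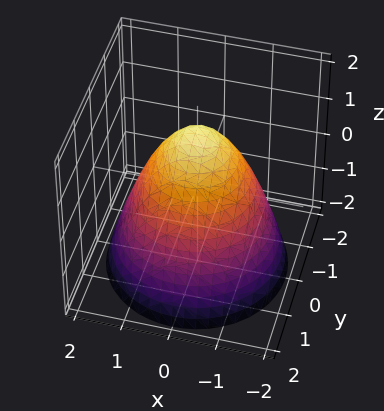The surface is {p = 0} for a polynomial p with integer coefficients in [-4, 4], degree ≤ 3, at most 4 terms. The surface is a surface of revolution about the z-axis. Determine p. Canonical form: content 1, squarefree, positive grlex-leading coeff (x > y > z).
(a) Degree: a generic line meets the surface in up to 2 points, so deg p = 2.
(b) Symmetries: the surface is invariant under rotation about z: p = q(x² + y², z).
(c) Reading off the gridlines: a circular section at z = 0 has radius between 1 and 2.
(d) Fitting integer coefficients to these (and the overall shape) gives p.

2*x^2 + 2*y^2 + 2*z - 3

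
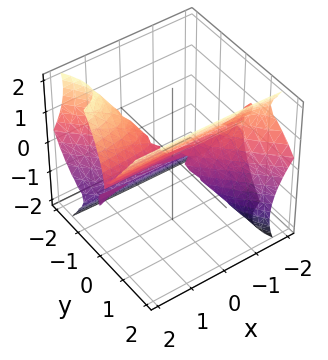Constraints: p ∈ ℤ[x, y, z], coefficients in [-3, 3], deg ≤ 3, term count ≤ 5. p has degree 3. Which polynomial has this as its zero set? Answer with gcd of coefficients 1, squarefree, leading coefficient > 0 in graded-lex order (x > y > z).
3*x*y^2 - 2*x*y*z + 3*y^3 - z^3

1. I count 3 distinct pieces.
2. Degree: a generic line meets the surface in up to 3 points, so deg p = 3.
3. Reading off the gridlines: every point of the x-axis in the box is on the surface; it meets the y-axis at y = 0 (among the integer gridlines); it meets the z-axis at z = 0 (among the integer gridlines).
4. These observations pin down the coefficients.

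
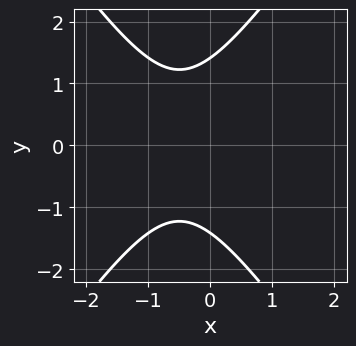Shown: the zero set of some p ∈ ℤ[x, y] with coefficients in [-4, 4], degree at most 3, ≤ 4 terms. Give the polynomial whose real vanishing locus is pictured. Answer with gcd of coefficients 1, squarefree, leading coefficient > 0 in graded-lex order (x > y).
2*x^2 - y^2 + 2*x + 2

(a) The degree is 2 — the shape is more complex than any degree-1 curve.
(b) Symmetries: the y ↦ −y reflection is a symmetry, so y appears only in even powers.
(c) From the axis intercepts and sections: no x-intercept at any integer in the box.
(d) Solving for integer coefficients yields p as stated.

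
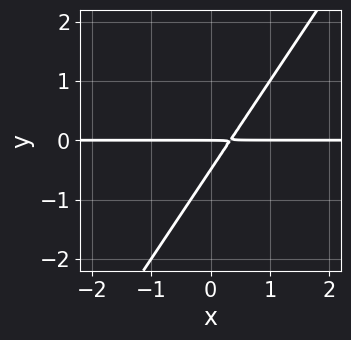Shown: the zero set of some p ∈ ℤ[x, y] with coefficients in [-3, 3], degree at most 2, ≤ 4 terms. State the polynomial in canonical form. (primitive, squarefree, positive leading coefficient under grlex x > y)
3*x*y - 2*y^2 - y

First, deg p = 2.
Then, from the visible intercepts: one y-axis crossing is at y = 0; every point of the x-axis in the box is on the curve.
Finally, the integer polynomial consistent with all of this is the stated p.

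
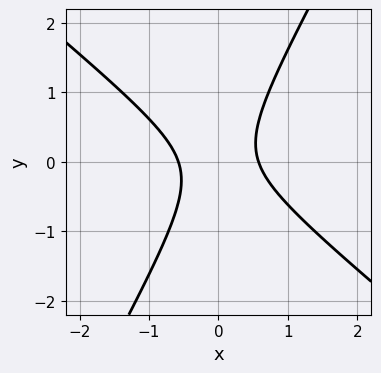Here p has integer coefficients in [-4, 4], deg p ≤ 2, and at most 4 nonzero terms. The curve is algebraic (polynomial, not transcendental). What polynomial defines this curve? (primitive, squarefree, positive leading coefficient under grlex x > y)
3*x^2 + 2*x*y - 2*y^2 - 1

First, degree: a generic line meets the curve in up to 2 points, so deg p = 2.
Next, from the visible intercepts: no y-intercept at any integer in the box.
Finally, together with the visible shape, these determine p as stated.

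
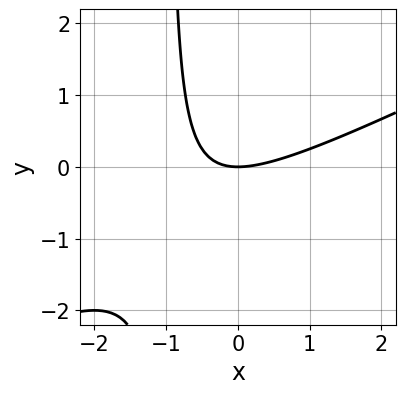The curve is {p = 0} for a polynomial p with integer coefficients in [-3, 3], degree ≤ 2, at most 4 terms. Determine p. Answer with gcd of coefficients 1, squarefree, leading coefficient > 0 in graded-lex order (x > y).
x^2 - 2*x*y - 2*y

(a) deg p = 2. No degree-1 curve has this shape.
(b) Checking where it meets the axes: it crosses the y-axis at the gridline y = 0; it meets the x-axis at x = 0 (among the integer gridlines).
(c) Together with the visible shape, these determine p as stated.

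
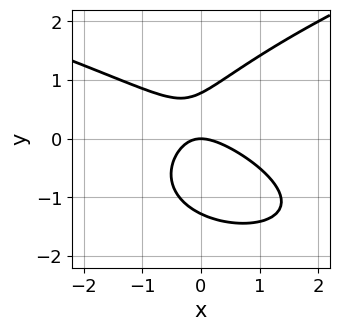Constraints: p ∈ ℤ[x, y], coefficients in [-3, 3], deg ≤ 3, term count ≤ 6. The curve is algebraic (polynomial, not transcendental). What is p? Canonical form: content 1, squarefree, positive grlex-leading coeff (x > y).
2*y^3 - 2*x^2 - 2*x*y + y^2 - 2*y

deg p = 3. The shape is more complex than any degree-2 curve.
Checking where it meets the axes: it meets the y-axis at y = 0 (among the integer gridlines); it meets the x-axis at x = 0 (among the integer gridlines).
Assembling these constraints gives the stated polynomial.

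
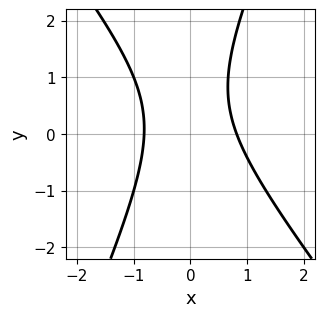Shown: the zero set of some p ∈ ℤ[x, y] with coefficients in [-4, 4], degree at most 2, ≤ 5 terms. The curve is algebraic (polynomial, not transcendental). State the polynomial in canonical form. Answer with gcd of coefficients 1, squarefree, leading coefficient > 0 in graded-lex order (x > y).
(a) deg p = 2. The shape is more complex than any degree-1 curve.
(b) Against the integer gridlines: it misses every integer gridline on the y-axis.
(c) Fitting integer coefficients to these (and the overall shape) gives p.

3*x^2 + x*y - y^2 + y - 2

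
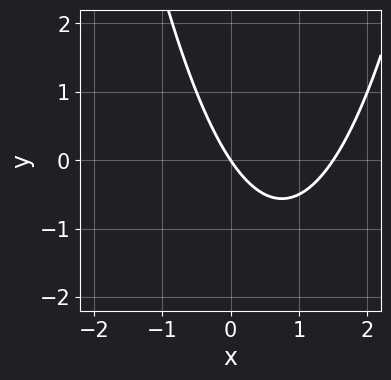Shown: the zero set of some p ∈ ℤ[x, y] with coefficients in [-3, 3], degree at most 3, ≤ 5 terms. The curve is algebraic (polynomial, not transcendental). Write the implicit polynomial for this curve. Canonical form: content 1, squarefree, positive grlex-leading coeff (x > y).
(a) Degree: the shape is more complex than any degree-1 curve, so deg p = 2.
(b) Observable constraints: it meets the x-axis at x = 0 (among the integer gridlines); one y-axis crossing is at y = 0.
(c) Matching integer coefficients to the picture gives p.

2*x^2 - 3*x - 2*y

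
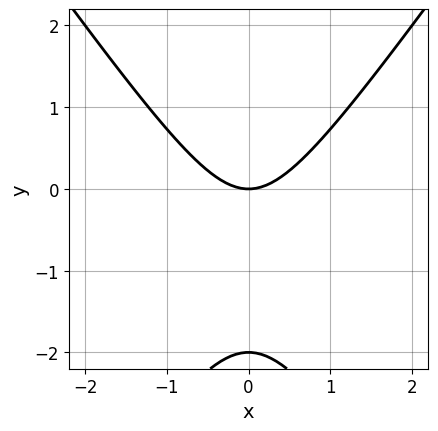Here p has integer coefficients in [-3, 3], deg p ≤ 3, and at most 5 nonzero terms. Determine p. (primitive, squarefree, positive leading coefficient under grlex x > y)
1. Degree: a generic line meets the curve in up to 2 points, so deg p = 2.
2. Symmetries: it's symmetric under x → −x, forcing even powers of x.
3. From the visible intercepts: it meets the x-axis at x = 0 (among the integer gridlines); among the integer gridlines, it crosses the y-axis at y ∈ {-2, 0}.
4. Fitting integer coefficients to these (and the overall shape) gives p.

2*x^2 - y^2 - 2*y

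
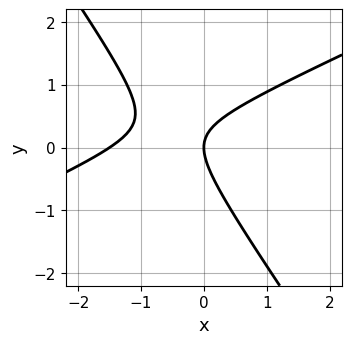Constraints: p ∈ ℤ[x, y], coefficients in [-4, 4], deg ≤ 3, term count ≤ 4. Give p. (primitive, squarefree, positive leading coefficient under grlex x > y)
2*x^2 - 3*x*y - 3*y^2 + 3*x

First, deg p = 2. A generic line meets the curve in up to 2 points.
Then, checking where it meets the axes: it crosses the x-axis at the gridline x = 0; one y-axis crossing is at y = 0.
Finally, solving for integer coefficients yields p as stated.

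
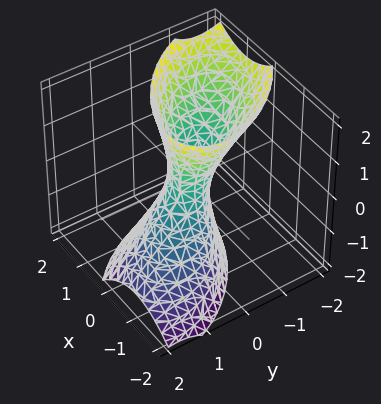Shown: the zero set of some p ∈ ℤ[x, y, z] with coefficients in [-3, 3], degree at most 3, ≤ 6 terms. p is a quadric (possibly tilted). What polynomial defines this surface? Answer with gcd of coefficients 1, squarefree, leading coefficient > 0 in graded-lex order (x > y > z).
(a) deg p = 2.
(b) Checking where it meets the axes: the surface avoids every integer z-axis point in the box.
(c) Assembling these constraints gives the stated polynomial.

3*x^2 + 3*x*y + 3*y^2 + 2*y*z - z^2 - 1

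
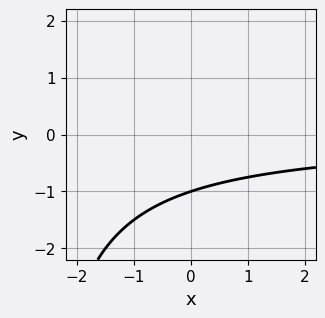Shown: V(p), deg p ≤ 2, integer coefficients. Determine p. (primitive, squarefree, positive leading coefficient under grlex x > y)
First, the degree is 2 — the shape is more complex than any degree-1 curve.
Then, against the integer gridlines: no x-intercept at any integer in the box; it meets the y-axis at y = -1 (among the integer gridlines).
Finally, fitting integer coefficients to these (and the overall shape) gives p.

x*y + 3*y + 3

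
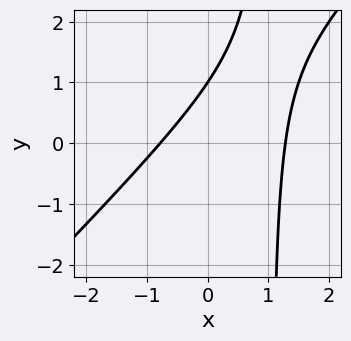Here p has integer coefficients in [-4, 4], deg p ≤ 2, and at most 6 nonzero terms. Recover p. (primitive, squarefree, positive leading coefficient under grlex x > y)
(a) deg p = 2.
(b) From the visible intercepts: it crosses the y-axis at the gridline y = 1.
(c) Assembling these constraints gives the stated polynomial.

2*x^2 - 2*x*y - x + 2*y - 2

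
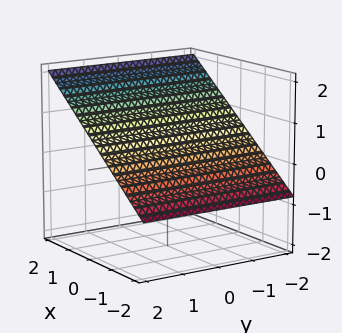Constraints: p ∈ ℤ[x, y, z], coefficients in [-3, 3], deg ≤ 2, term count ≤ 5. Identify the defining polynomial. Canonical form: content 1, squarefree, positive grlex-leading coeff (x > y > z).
2*x - 3*z + 2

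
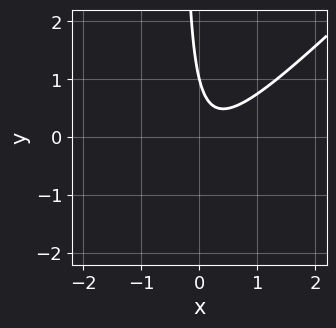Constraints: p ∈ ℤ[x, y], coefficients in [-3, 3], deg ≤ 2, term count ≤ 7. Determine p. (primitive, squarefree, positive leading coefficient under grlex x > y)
Degree: a generic line meets the curve in up to 2 points, so deg p = 2.
From the axis intercepts and sections: it meets the y-axis at y = 1 (among the integer gridlines); no x-intercept at any integer in the box.
Assembling these constraints gives the stated polynomial.

3*x^2 - 3*x*y - x - y + 1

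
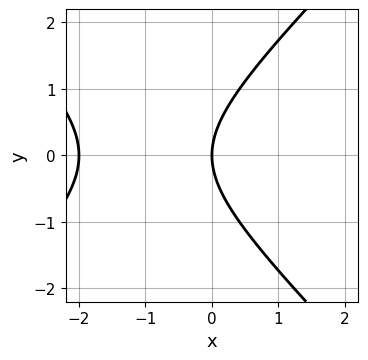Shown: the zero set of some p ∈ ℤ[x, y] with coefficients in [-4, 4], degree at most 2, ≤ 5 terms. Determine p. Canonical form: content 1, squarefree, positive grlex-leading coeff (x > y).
x^2 - y^2 + 2*x

(a) The degree is 2 — no degree-1 curve has this shape.
(b) Symmetries: mirror symmetry y ↦ −y ⇒ only even powers of y.
(c) From the axis intercepts and sections: among the integer gridlines, it crosses the x-axis at x ∈ {-2, 0}; one y-axis crossing is at y = 0.
(d) The integer polynomial consistent with all of this is the stated p.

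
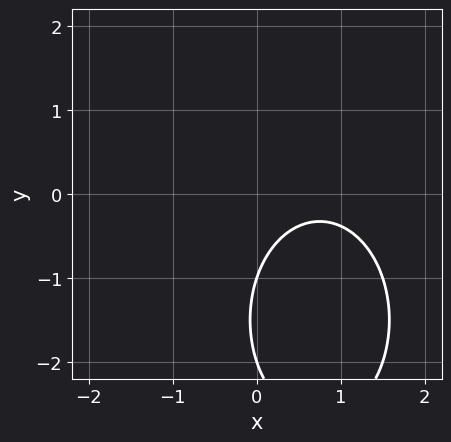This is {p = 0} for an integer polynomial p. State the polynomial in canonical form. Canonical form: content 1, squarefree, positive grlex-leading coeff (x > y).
2*x^2 + y^2 - 3*x + 3*y + 2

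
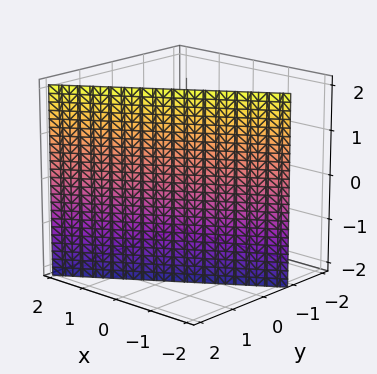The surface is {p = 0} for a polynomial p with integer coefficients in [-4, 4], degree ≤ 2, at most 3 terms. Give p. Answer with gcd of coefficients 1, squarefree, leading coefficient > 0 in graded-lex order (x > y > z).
(a) The degree is 1 — the surface is flat (a plane).
(b) From the visible intercepts: one x-axis crossing is at x = -1; the surface avoids every integer z-axis point in the box.
(c) The integer polynomial consistent with all of this is the stated p.

2*x - 3*y + 2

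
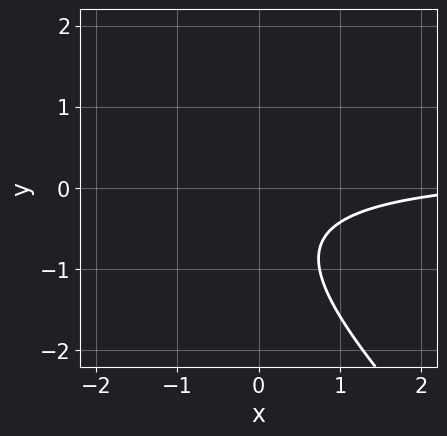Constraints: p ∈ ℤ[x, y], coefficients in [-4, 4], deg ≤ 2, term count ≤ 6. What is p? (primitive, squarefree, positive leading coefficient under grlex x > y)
First, degree: a generic line meets the curve in up to 2 points, so deg p = 2.
Then, checking where it meets the axes: it misses every integer gridline on the y-axis; the curve avoids every integer x-axis point in the box.
Finally, matching integer coefficients to the picture gives p.

3*x*y + 3*y^2 - x + 3*y + 3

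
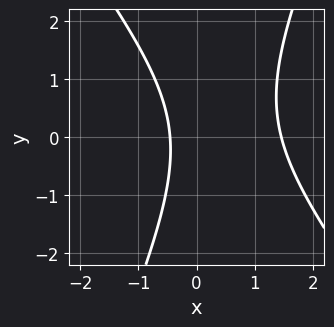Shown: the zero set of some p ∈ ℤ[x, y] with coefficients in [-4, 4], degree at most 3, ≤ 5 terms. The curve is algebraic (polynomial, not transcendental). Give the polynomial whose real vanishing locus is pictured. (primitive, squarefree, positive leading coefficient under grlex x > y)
deg p = 2. No degree-1 curve has this shape.
From the visible intercepts: the curve avoids every integer y-axis point in the box.
These observations pin down the coefficients.

3*x^2 + x*y - y^2 - 3*x - 2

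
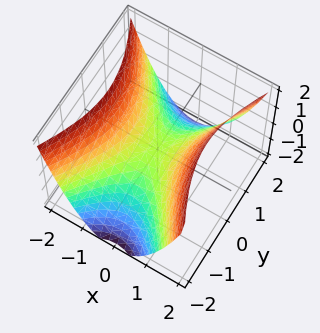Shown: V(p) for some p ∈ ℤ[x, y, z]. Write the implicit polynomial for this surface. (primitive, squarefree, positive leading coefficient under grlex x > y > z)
Degree: a saddle surface; a quadric, so deg p = 2.
Symmetries: mirror symmetry y ↦ −y ⇒ only even powers of y; mirror symmetry x ↦ −x ⇒ only even powers of x.
Observable constraints: it crosses the x-axis at the gridline x = 0; one y-axis crossing is at y = 0; one z-axis crossing is at z = 0.
Putting this together gives p.

2*x^2 - y^2 - 2*z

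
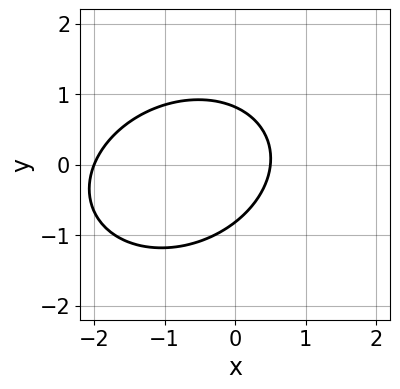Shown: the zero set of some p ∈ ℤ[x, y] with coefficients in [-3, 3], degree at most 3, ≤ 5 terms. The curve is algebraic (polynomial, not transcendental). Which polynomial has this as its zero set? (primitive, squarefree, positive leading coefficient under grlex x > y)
2*x^2 - x*y + 3*y^2 + 3*x - 2

(a) Degree: the shape is more complex than any degree-1 curve, so deg p = 2.
(b) Checking where it meets the axes: it crosses the x-axis at the gridline x = -2.
(c) Assembling these constraints gives the stated polynomial.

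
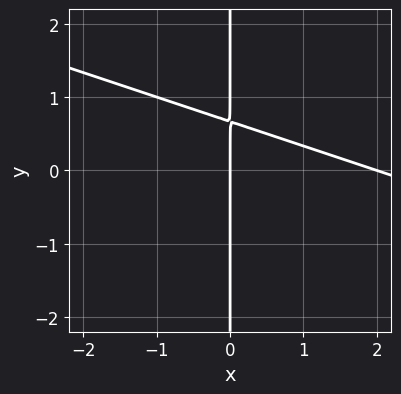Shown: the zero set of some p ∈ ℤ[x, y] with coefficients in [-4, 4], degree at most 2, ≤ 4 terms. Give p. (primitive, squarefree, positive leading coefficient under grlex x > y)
1. Degree: a generic line meets the curve in up to 2 points, so deg p = 2.
2. Observable constraints: the visible y-axis segment lies entirely on the curve; the x-axis gridline crossings are at x ∈ {0, 2}.
3. These observations pin down the coefficients.

x^2 + 3*x*y - 2*x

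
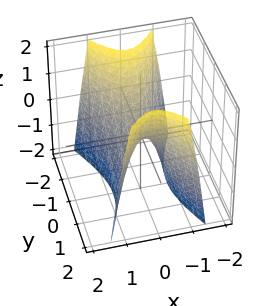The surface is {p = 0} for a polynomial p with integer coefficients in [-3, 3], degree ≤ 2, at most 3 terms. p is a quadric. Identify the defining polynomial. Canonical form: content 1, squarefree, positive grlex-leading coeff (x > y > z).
3*x^2 - y^2 + z

1. deg p = 2. A saddle surface; a quadric.
2. Symmetries: it's symmetric under y → −y, forcing even powers of y; mirror symmetry x ↦ −x ⇒ only even powers of x.
3. From the visible intercepts: one y-axis crossing is at y = 0; it crosses the z-axis at the gridline z = 0.
4. Fitting integer coefficients to these (and the overall shape) gives p.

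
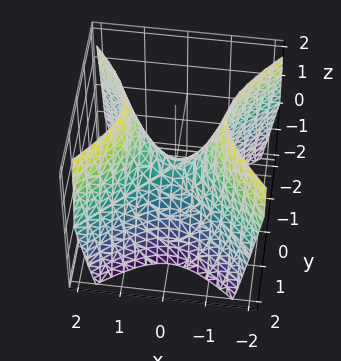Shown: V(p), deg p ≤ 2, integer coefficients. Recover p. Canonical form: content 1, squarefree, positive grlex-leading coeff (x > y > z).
3*x^2 - 3*y^2 - 2*z

1. The degree is 2 — a hyperbolic paraboloid; a quadric.
2. Symmetries: mirror symmetry x ↦ −x ⇒ only even powers of x; mirror symmetry y ↦ −y ⇒ only even powers of y.
3. Checking where it meets the axes: it meets the y-axis at y = 0 (among the integer gridlines); one z-axis crossing is at z = 0; one x-axis crossing is at x = 0.
4. Assembling these constraints gives the stated polynomial.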